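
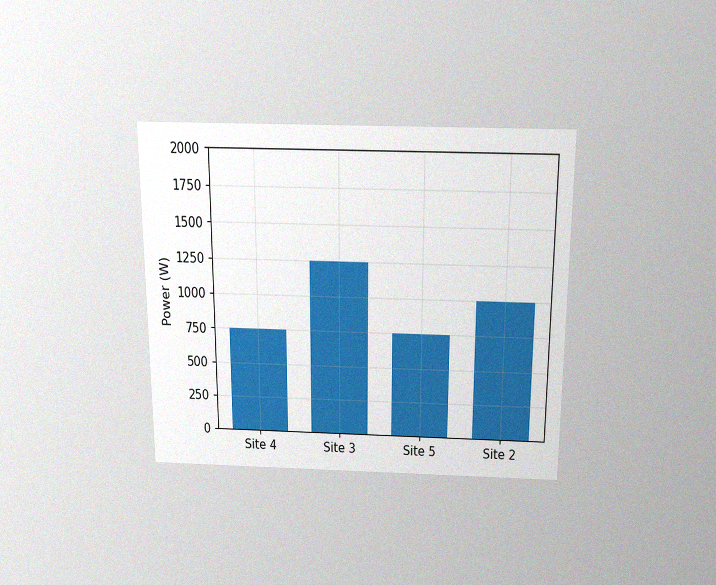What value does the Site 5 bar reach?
The chart is viewed slightly from above, with some photo noise. Reading along the chart's y-axis, the Site 5 bar reaches 750W.

750W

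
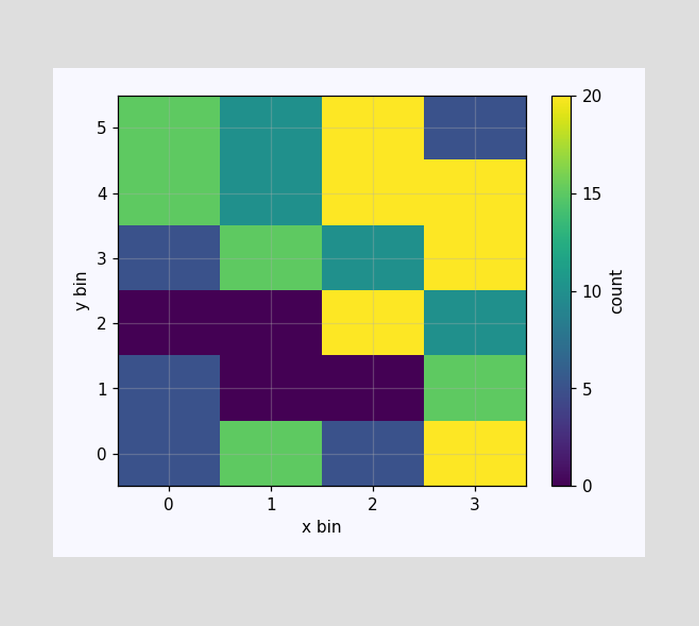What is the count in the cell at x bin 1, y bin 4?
10

Matching the cell (1, 4) against the colorbar gives 10.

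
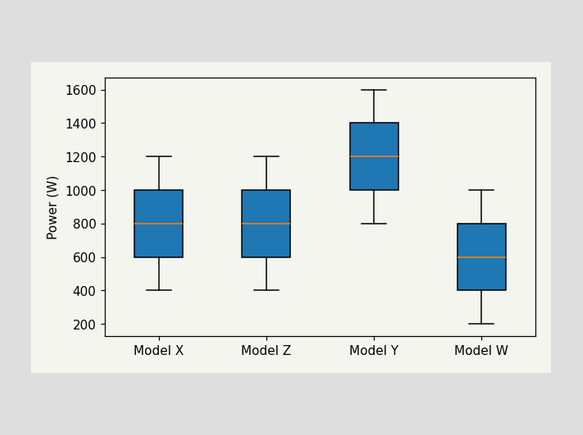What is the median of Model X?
800W

The median line in the Model X box sits at 800W.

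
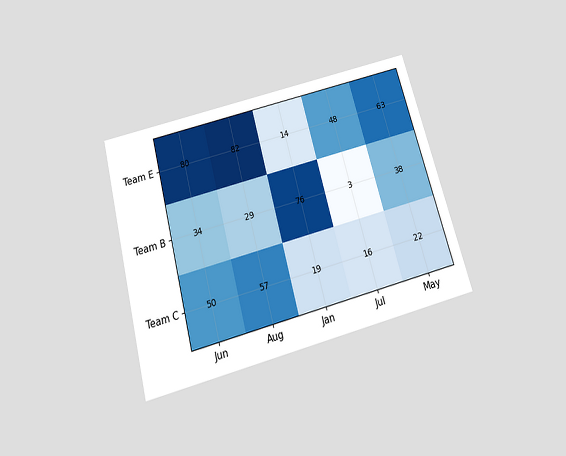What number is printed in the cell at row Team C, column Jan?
19

The chart is tilted about 15° counter-clockwise and viewed slightly from below. The (Team C, Jan) cell reads 19.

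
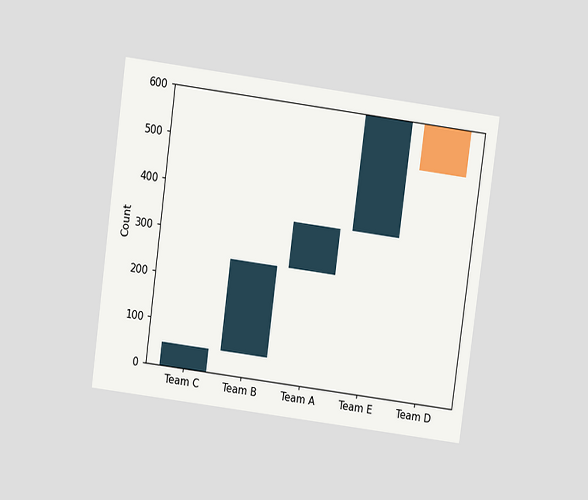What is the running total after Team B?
The chart is tilted about 8° clockwise and viewed at a slight angle. After Team B the running total reaches 250.

250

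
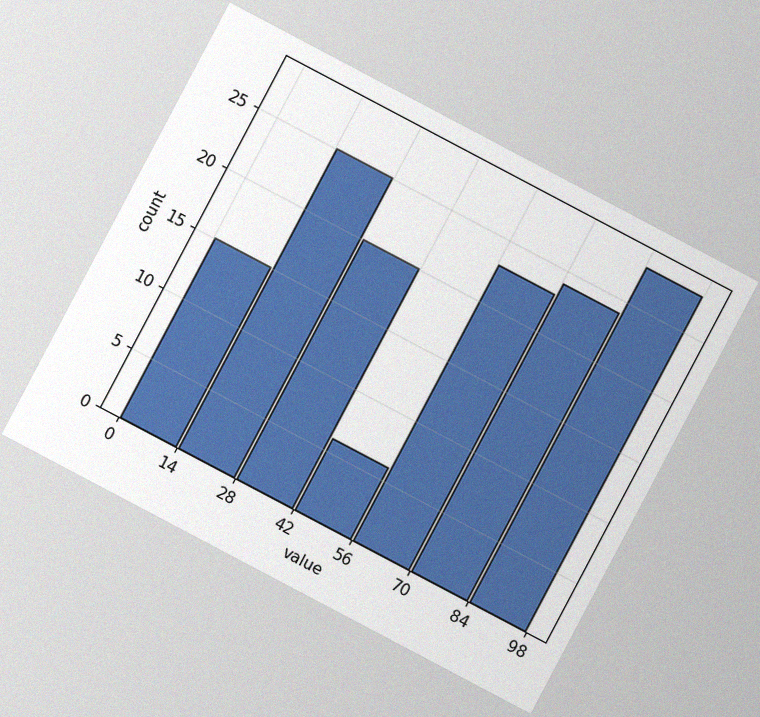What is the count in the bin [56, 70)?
The chart is tilted about 28° clockwise, with some photo noise. The [56, 70) bin has height 23.

23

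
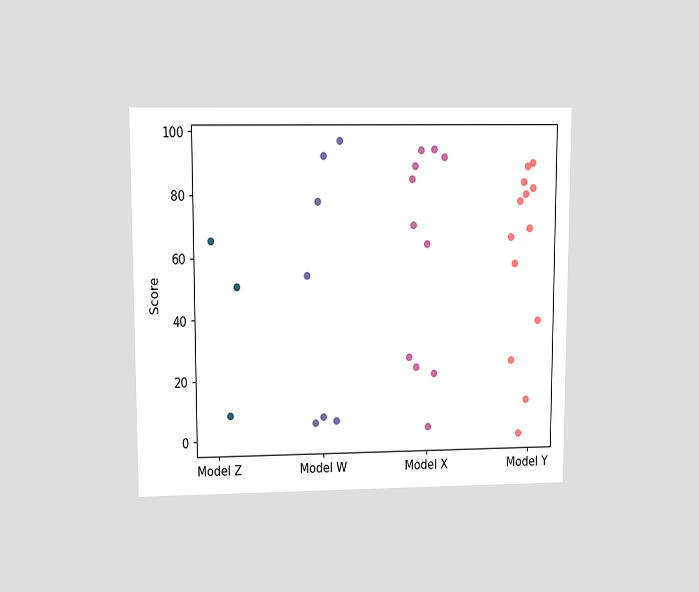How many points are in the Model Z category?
3

The chart is viewed at a slight angle. Counting the markers in the Model Z column gives 3.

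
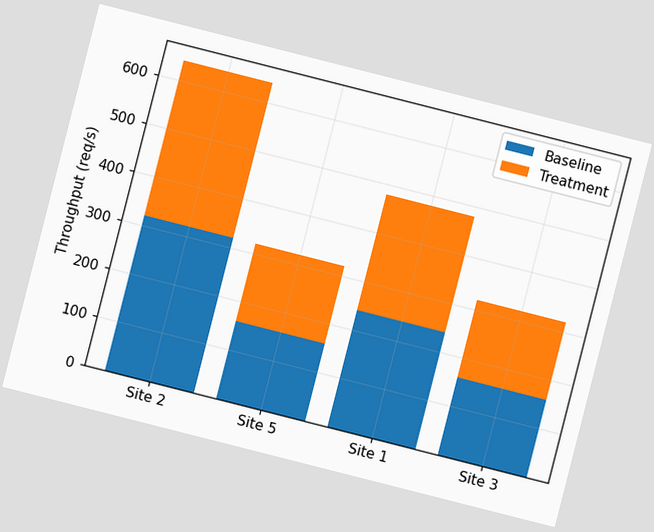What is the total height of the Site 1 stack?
480req/s

The chart is tilted about 14° clockwise. The Site 1 stack's top reaches 480req/s on the y-axis.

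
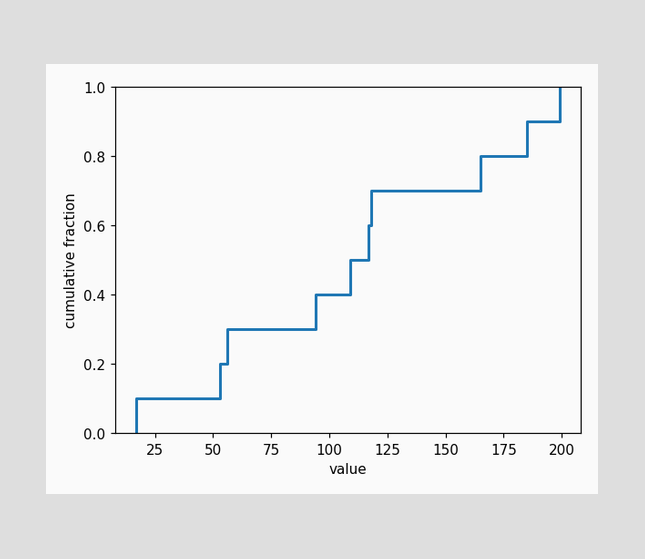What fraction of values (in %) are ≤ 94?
At x=94 the ECDF step is at 40%.

40%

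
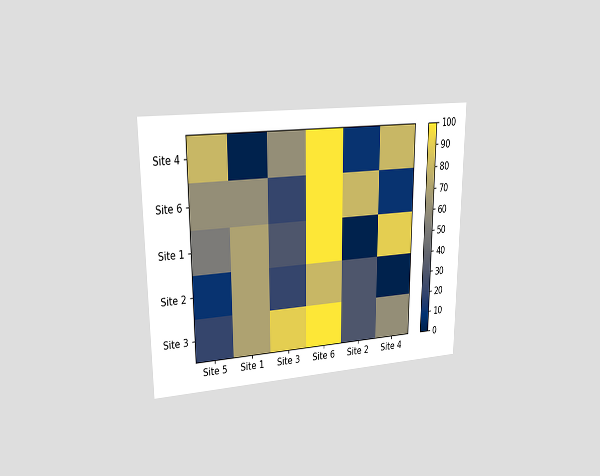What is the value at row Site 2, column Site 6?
The chart is viewed at a slight angle. Matching cell (Site 2, Site 6) against the colorbar gives 80.

80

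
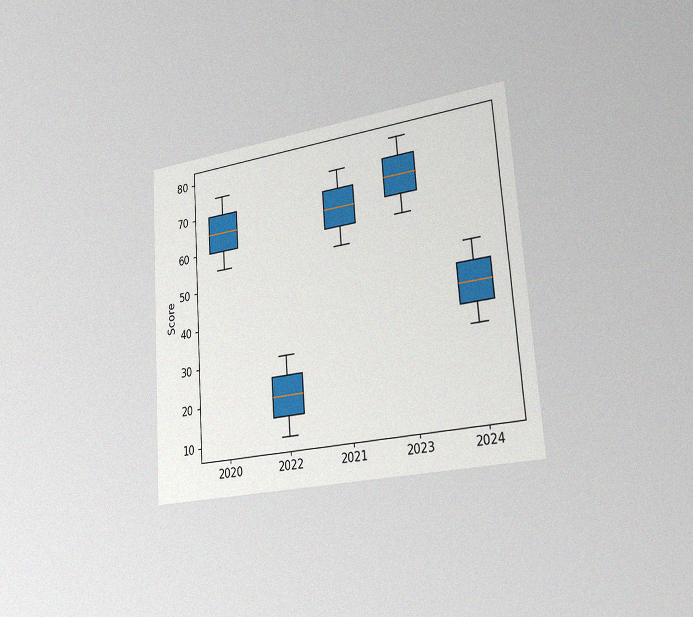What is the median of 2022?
20

The chart is tilted about 4° counter-clockwise and viewed slightly from the right, with some photo noise. The median line in the 2022 box sits at 20.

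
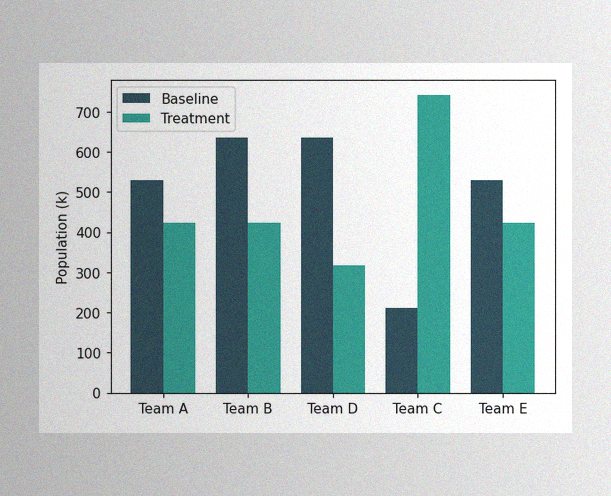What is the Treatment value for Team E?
The image has some photo noise and uneven lighting. The Treatment bar at Team E reaches 424k on the y-axis.

424k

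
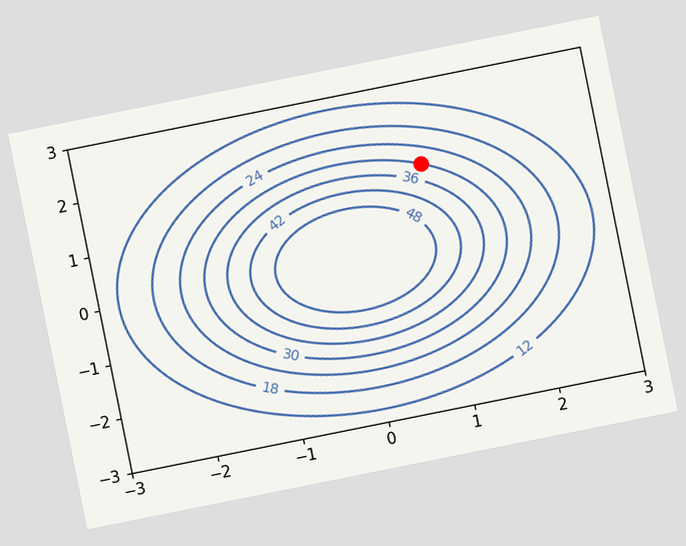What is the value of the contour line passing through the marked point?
The chart is tilted about 11° counter-clockwise. The marked point sits on the contour labelled 30.

30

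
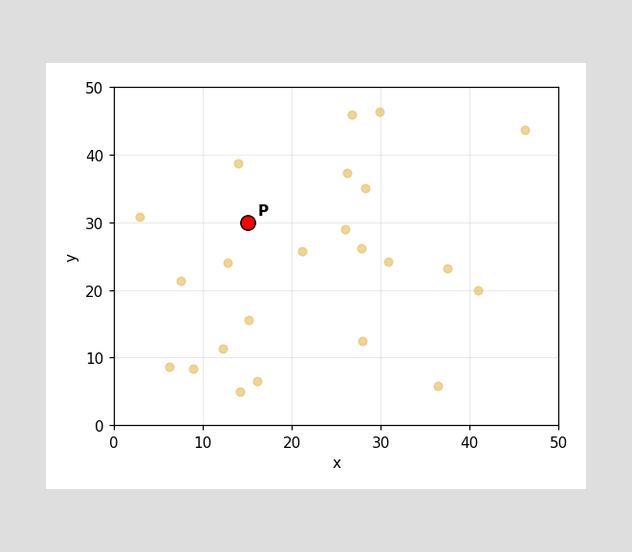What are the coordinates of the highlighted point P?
Following the gridlines from P to each axis, P sits at (15, 30).

(15, 30)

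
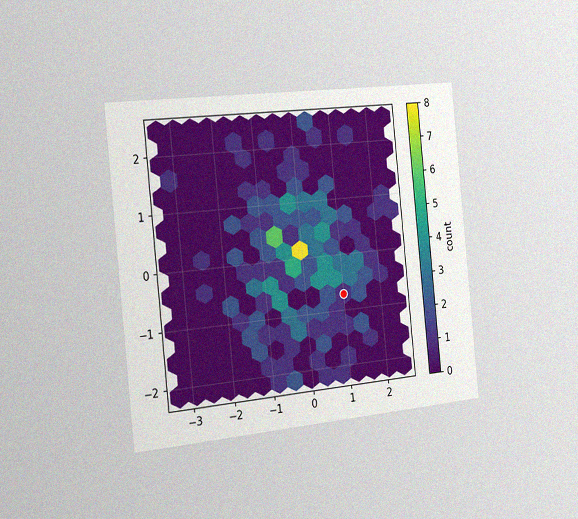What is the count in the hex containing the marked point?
1

The chart is tilted about 6° counter-clockwise and viewed slightly from the left, with some photo noise. The marked hex reads 1 on the colorbar.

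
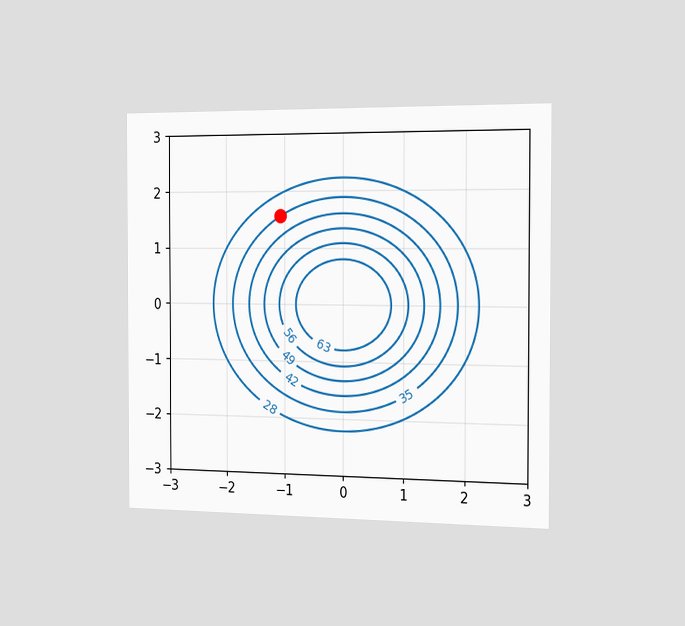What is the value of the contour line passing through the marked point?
The chart is viewed slightly from the right. The marked point sits on the contour labelled 35.

35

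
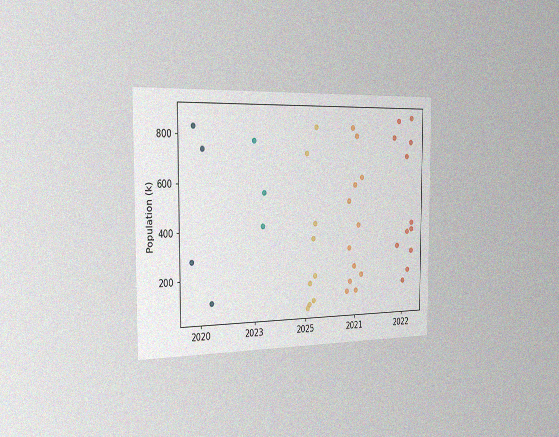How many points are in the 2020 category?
4

The chart is viewed slightly from the left, with some photo noise. Counting the markers in the 2020 column gives 4.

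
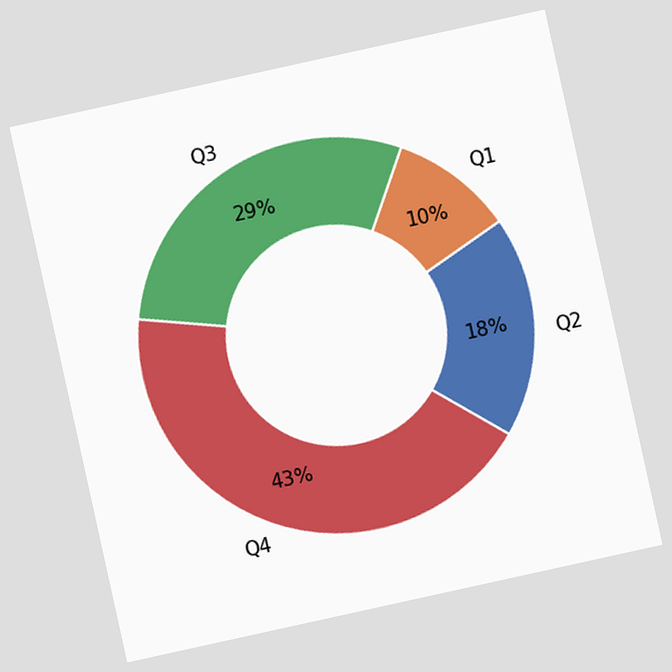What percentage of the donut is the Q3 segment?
The chart is tilted about 12° counter-clockwise. The Q3 segment takes up 29% of the ring.

29%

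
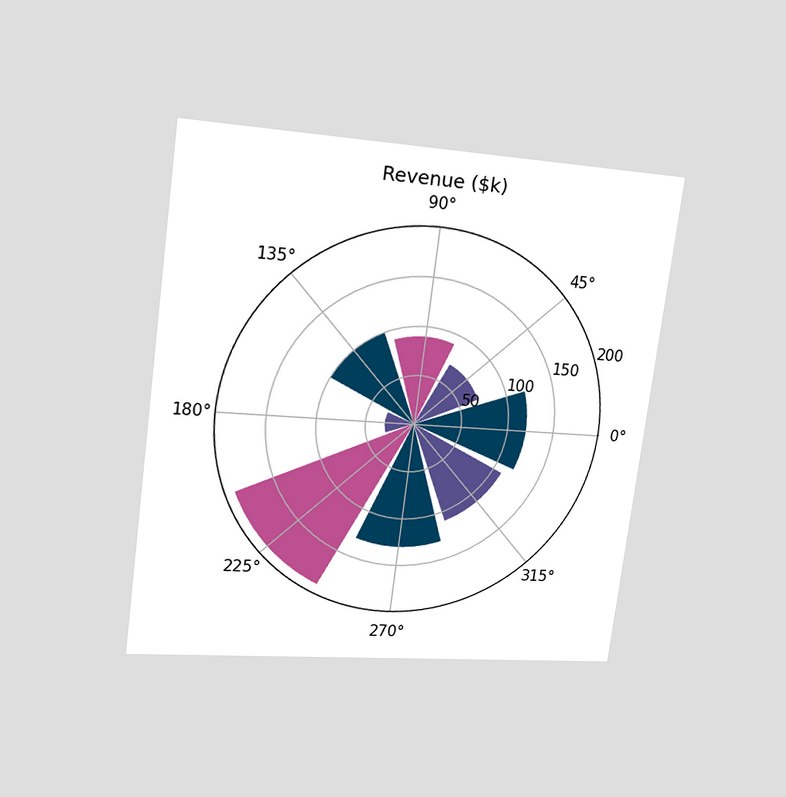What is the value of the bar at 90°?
The chart is tilted about 7° clockwise and viewed at a slight angle. The bar at 90° reaches $90k on the radial axis.

$90k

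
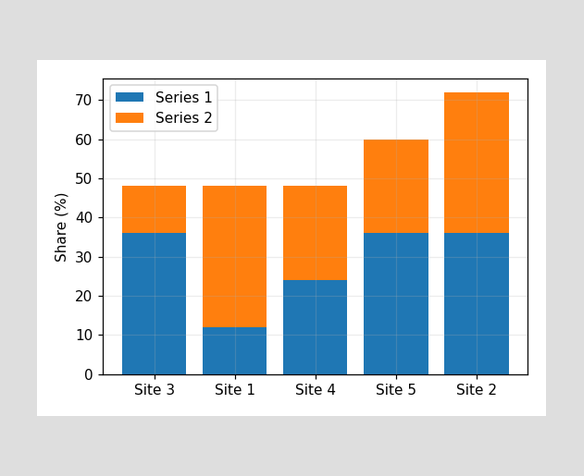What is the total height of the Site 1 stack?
The Site 1 stack's top reaches 48% on the y-axis.

48%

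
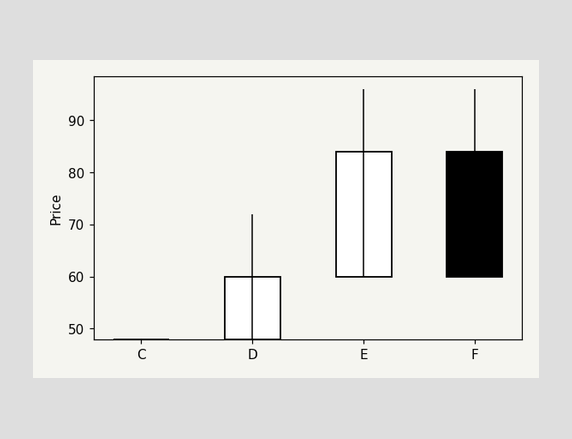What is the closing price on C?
The C candle closes at 48.

48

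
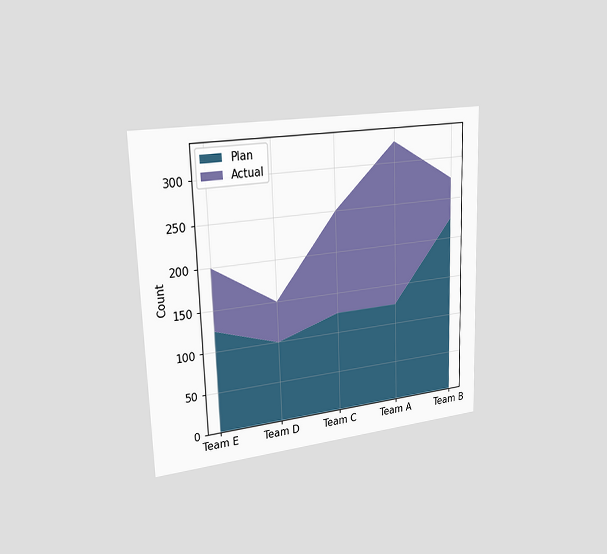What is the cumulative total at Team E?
The chart is viewed slightly from the left. The stacked total at Team E reaches 200.

200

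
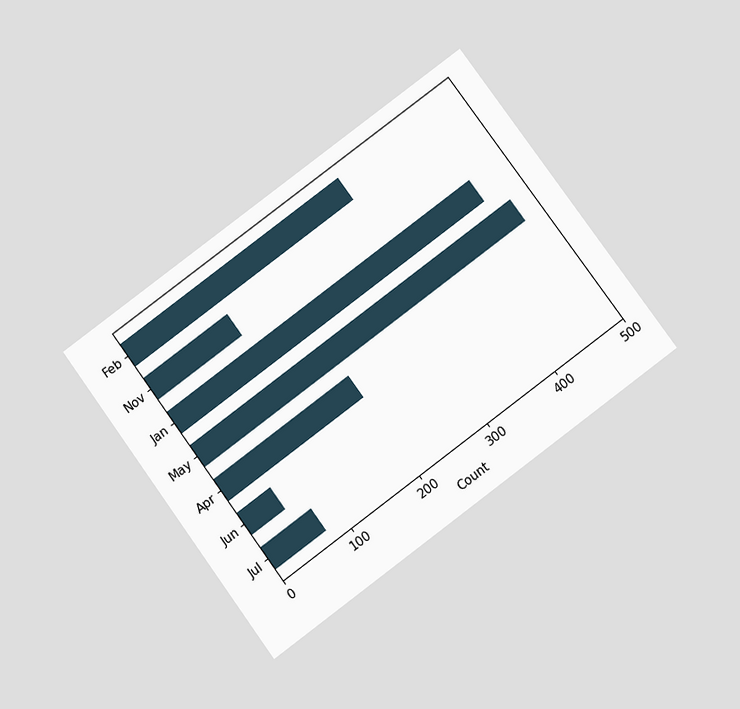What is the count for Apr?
200

The chart is tilted about 36° counter-clockwise and viewed at a slight angle. Reading along the chart's x-axis, the Apr bar reaches 200.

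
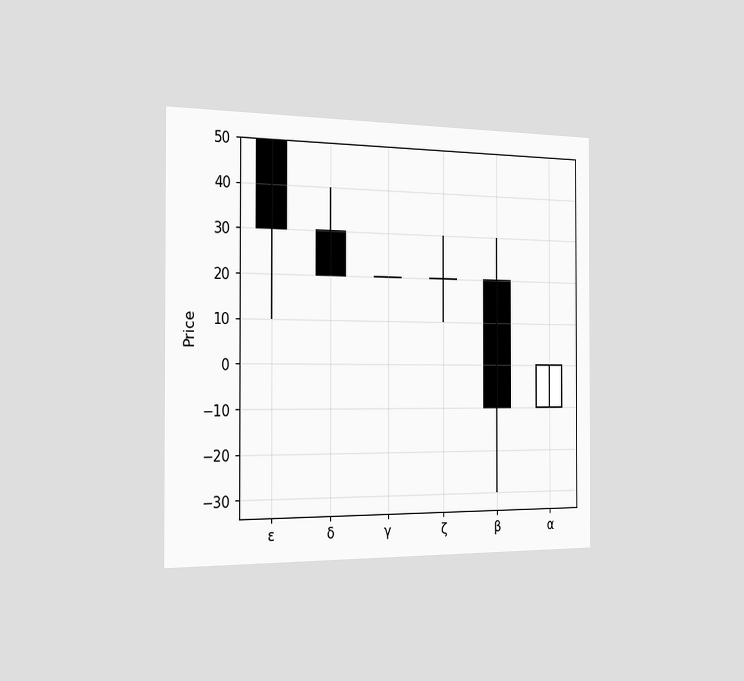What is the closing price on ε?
30

The chart is viewed slightly from the left. The ε candle closes at 30.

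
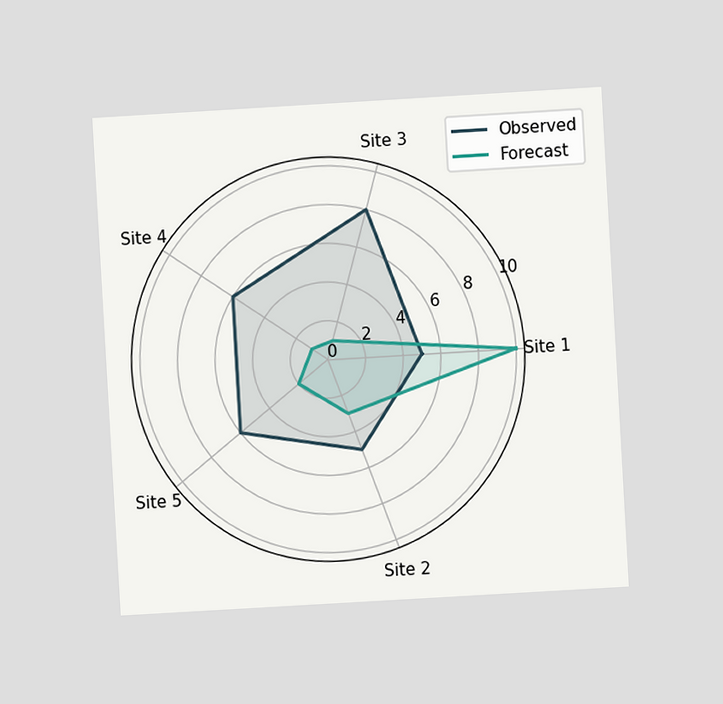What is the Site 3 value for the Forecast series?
1

The chart is tilted about 3° counter-clockwise and viewed at a slight angle. On the Site 3 axis, Forecast reaches 1.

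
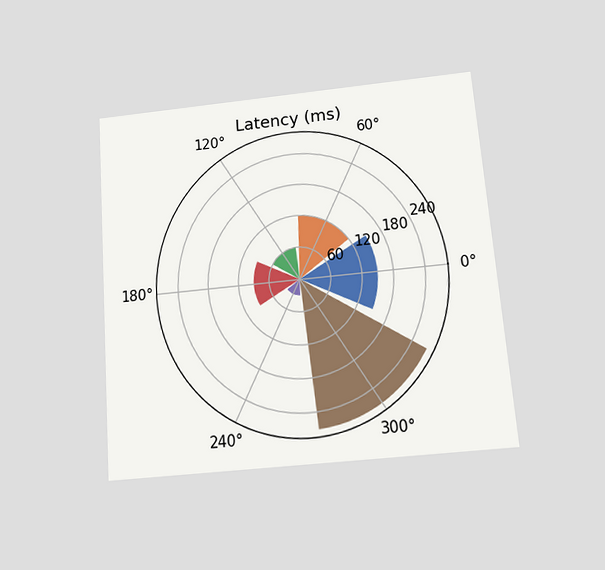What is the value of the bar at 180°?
The chart is tilted about 5° counter-clockwise and viewed slightly from below. The bar at 180° reaches 90ms on the radial axis.

90ms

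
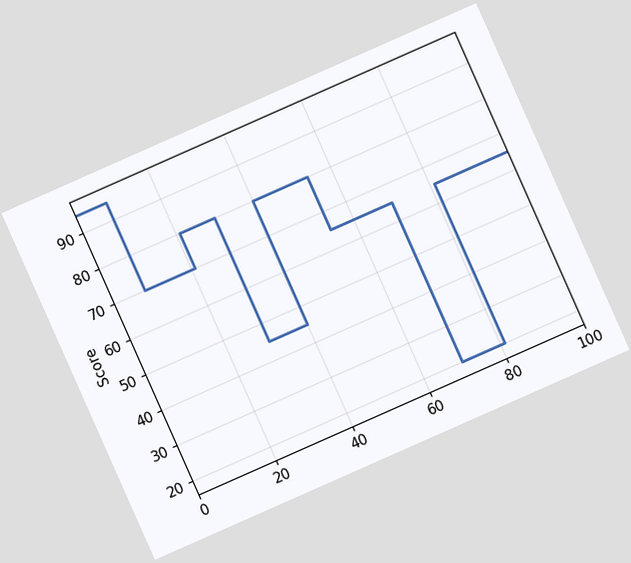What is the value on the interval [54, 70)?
The chart is tilted about 24° counter-clockwise. On [54, 70) the step sits at 65.

65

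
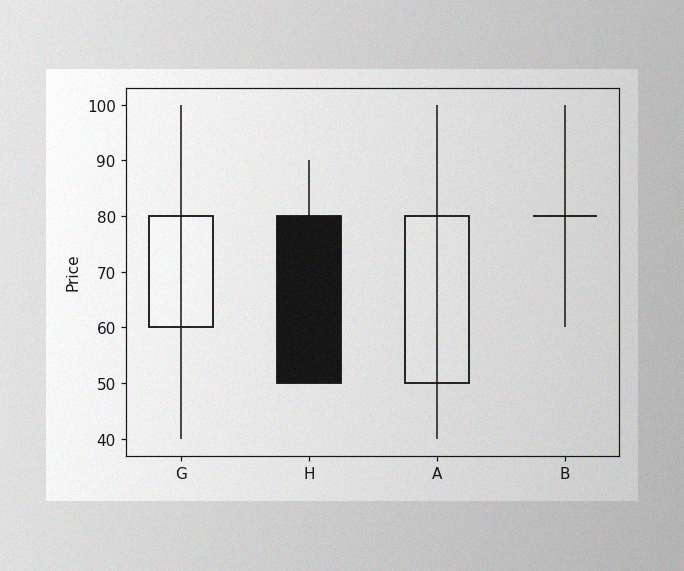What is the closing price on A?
80

The image has some photo noise and uneven lighting. The A candle closes at 80.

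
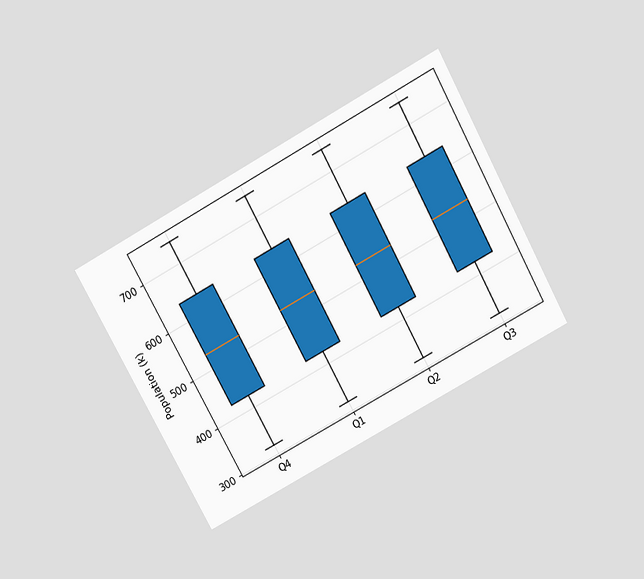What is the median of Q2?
The chart is tilted about 29° counter-clockwise and viewed slightly from above. The median line in the Q2 box sits at 530k.

530k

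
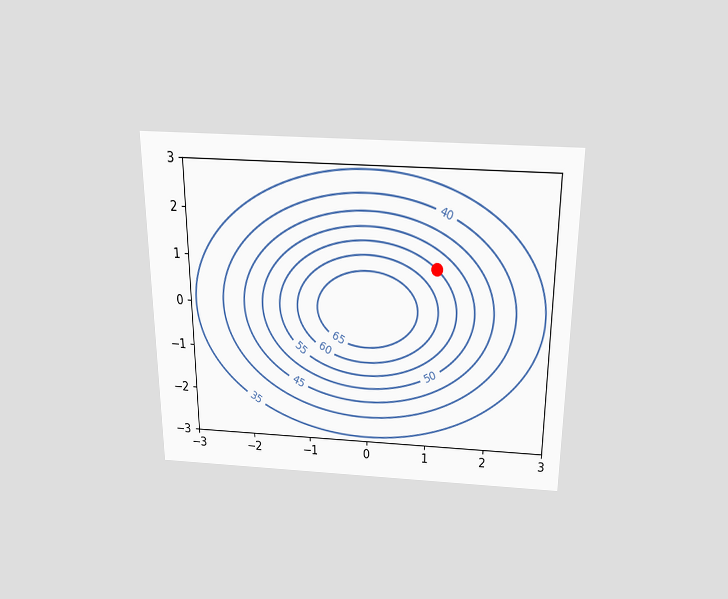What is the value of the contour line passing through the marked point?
The chart is viewed slightly from above. The marked point sits on the contour labelled 55.

55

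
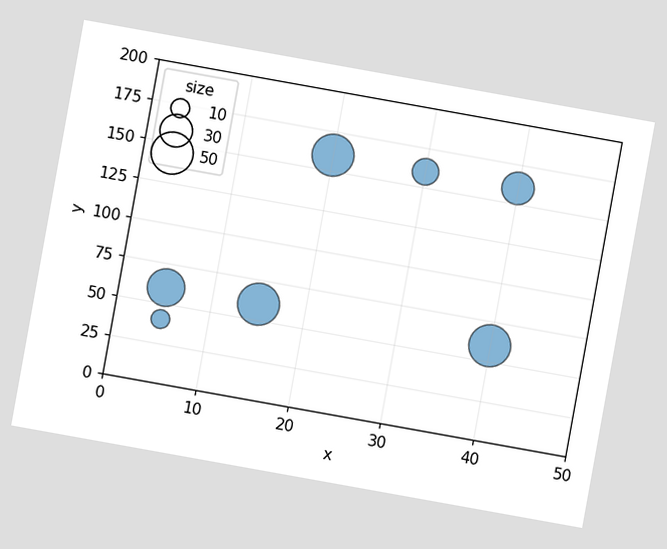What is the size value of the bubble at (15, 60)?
The chart is tilted about 10° clockwise. Matching the bubble at (15, 60) against the size legend gives 50.

50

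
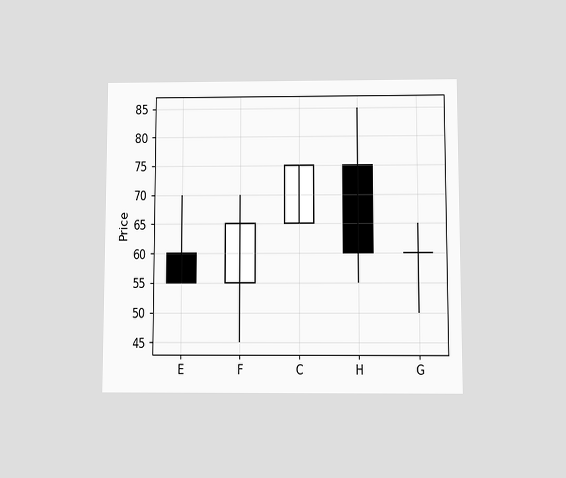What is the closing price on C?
The chart is viewed slightly from below. The C candle closes at 75.

75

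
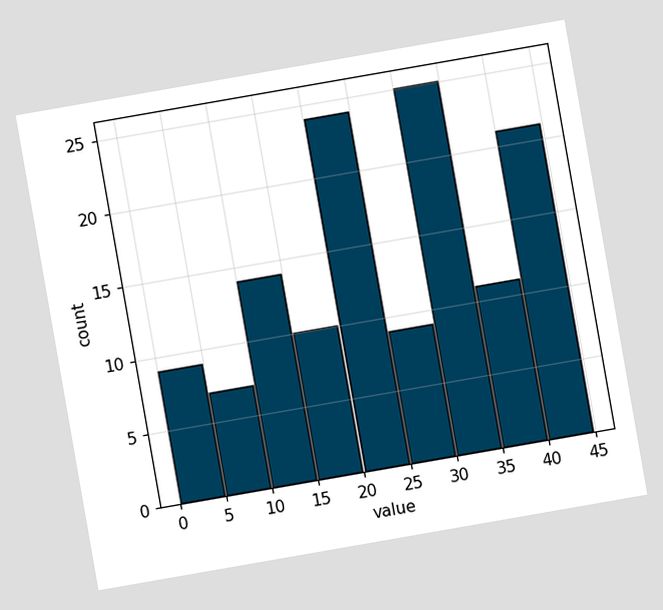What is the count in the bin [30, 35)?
The chart is tilted about 10° counter-clockwise. The [30, 35) bin has height 25.

25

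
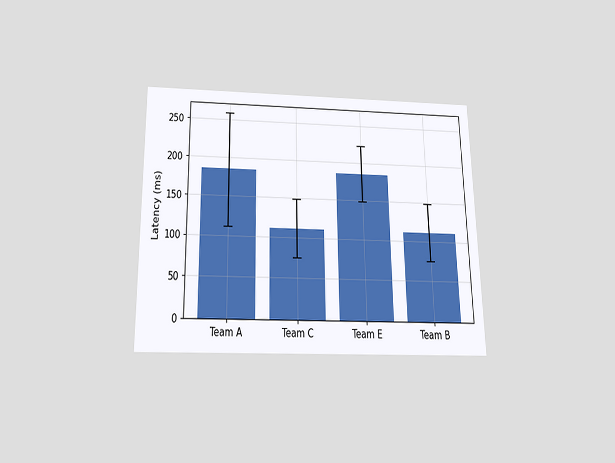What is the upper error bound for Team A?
259ms

The chart is viewed slightly from below. The Team A bar's upper whisker reaches 259ms.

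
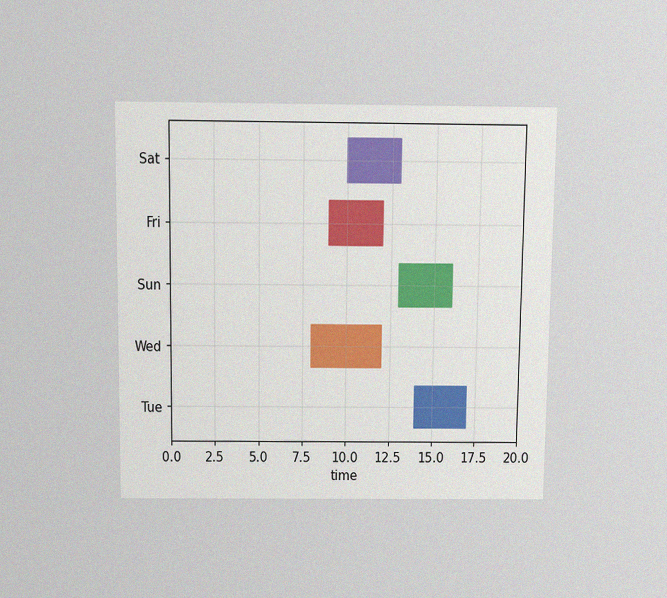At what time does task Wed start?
The chart is viewed slightly from above, with some photo noise. The Wed bar begins at t=8.

8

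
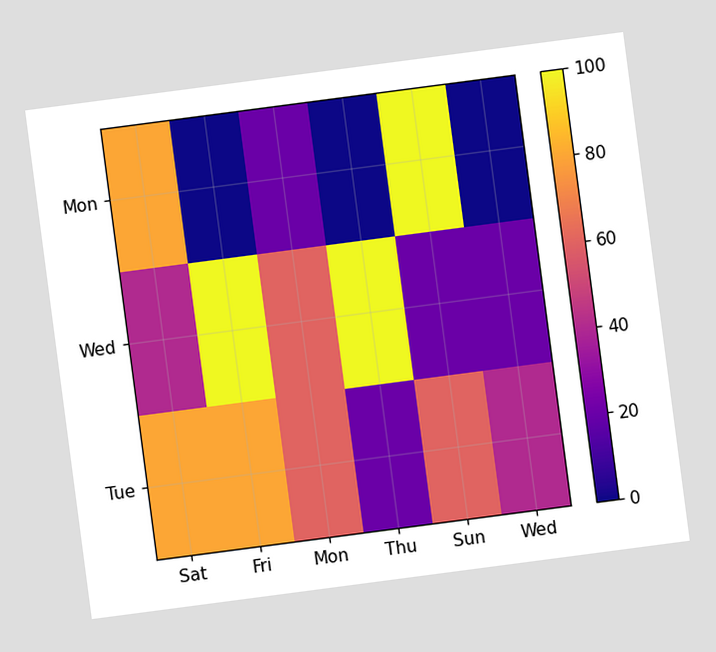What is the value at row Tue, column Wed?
40

The chart is tilted about 7° counter-clockwise. Matching cell (Tue, Wed) against the colorbar gives 40.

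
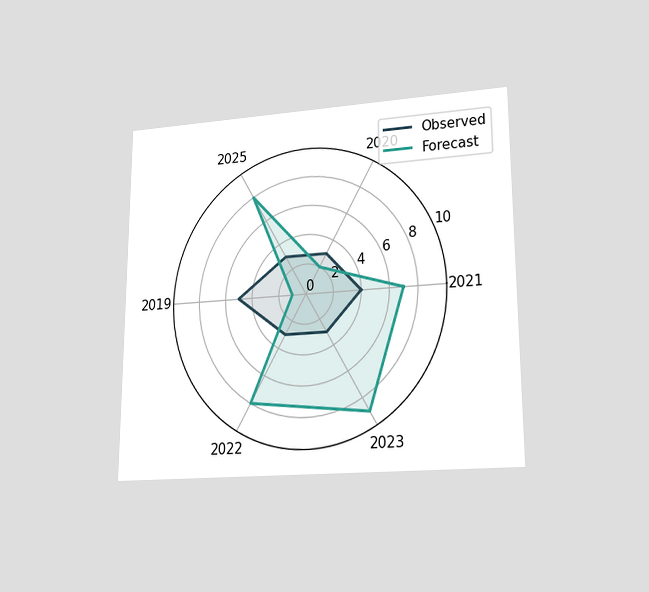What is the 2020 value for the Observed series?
The chart is viewed at a slight angle. On the 2020 axis, Observed reaches 3.

3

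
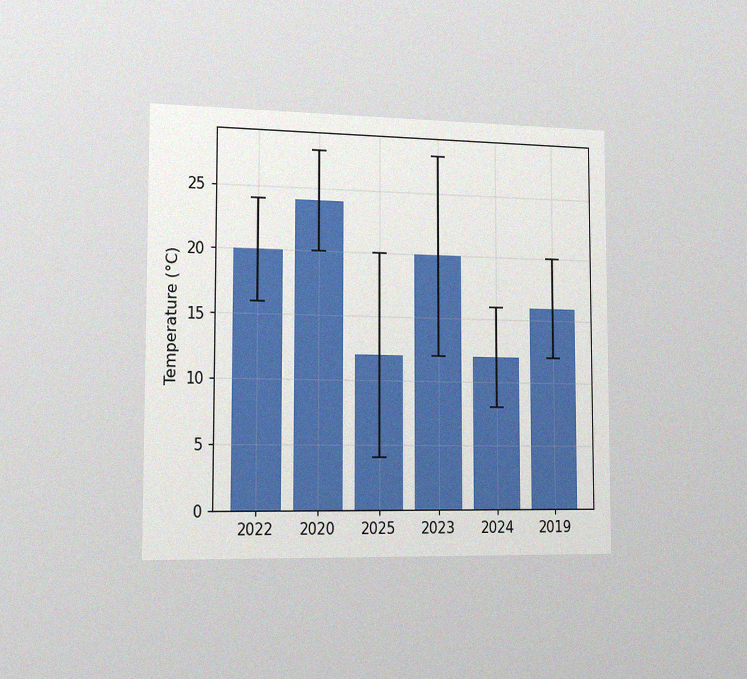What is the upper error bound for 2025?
The chart is viewed slightly from the left, with some photo noise. The 2025 bar's upper whisker reaches 20°C.

20°C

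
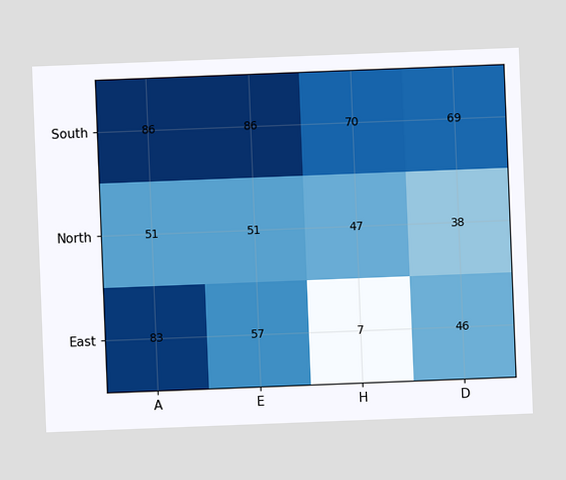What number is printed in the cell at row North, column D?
The chart is tilted about 2° counter-clockwise. The (North, D) cell reads 38.

38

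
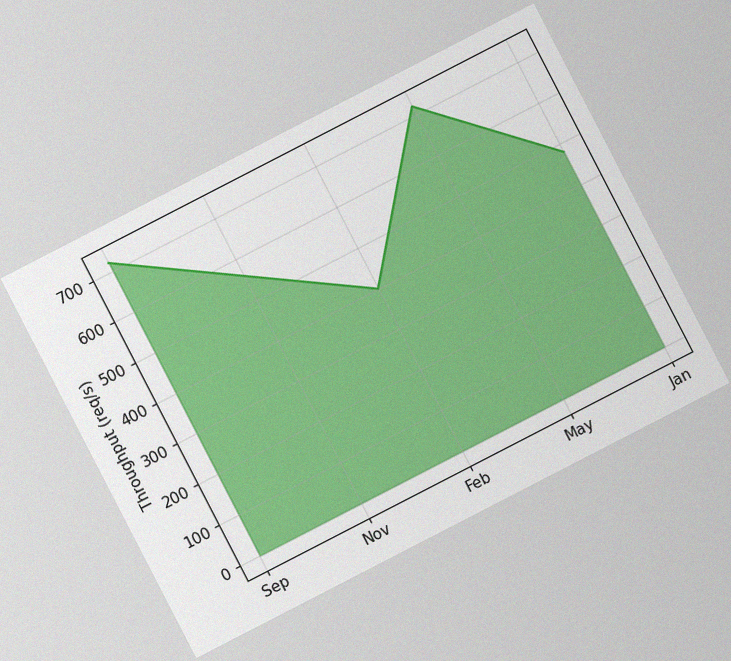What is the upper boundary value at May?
The chart is tilted about 27° counter-clockwise, with some photo noise. At May the upper boundary is at 720req/s.

720req/s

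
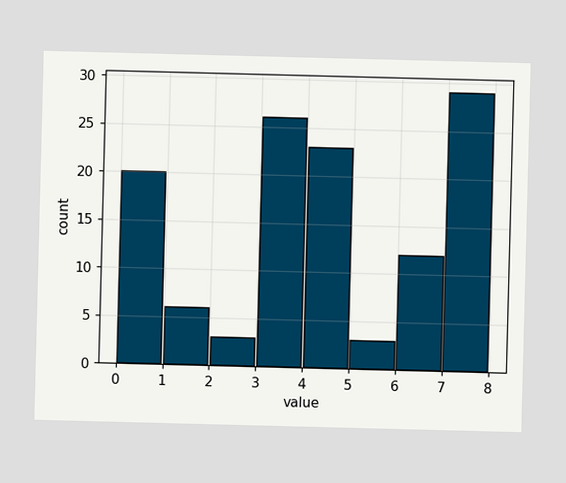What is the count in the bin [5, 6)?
The [5, 6) bin has height 3.

3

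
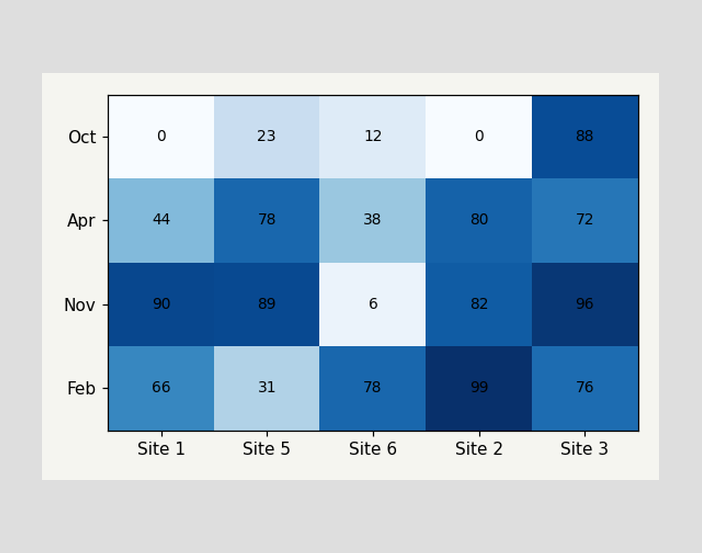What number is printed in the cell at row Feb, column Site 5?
The (Feb, Site 5) cell reads 31.

31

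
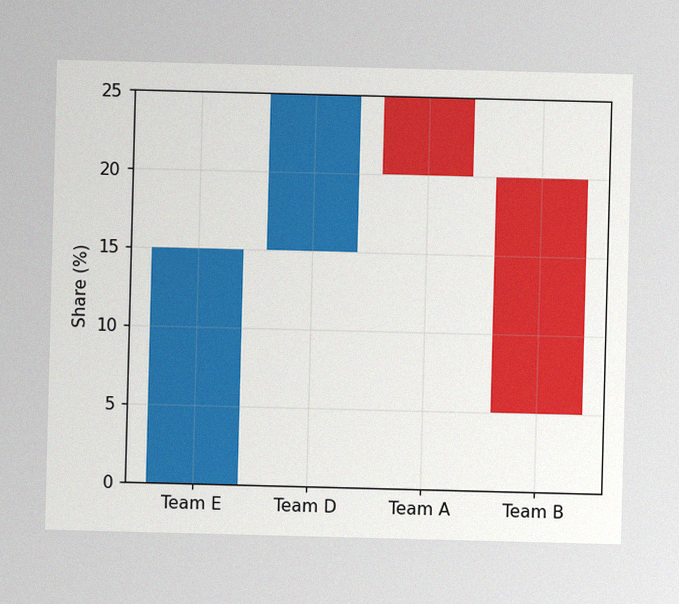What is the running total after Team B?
5%

The image has some photo noise and uneven lighting. After Team B the running total reaches 5%.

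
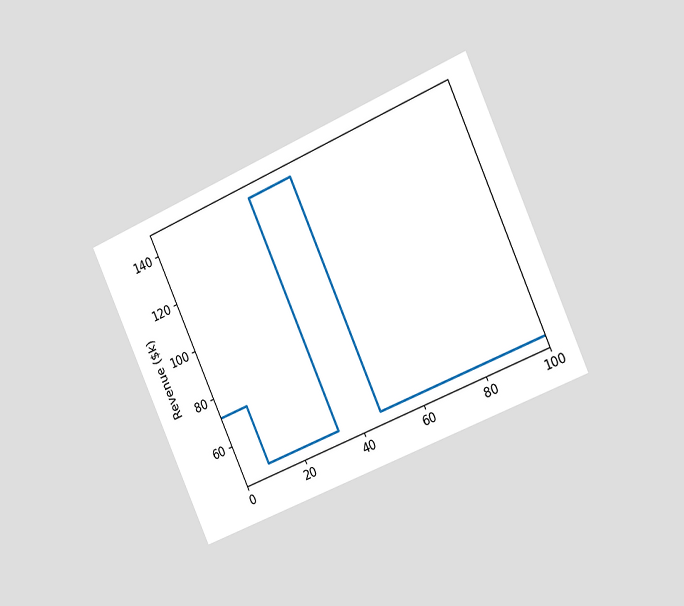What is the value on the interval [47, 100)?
$48k

The chart is tilted about 24° counter-clockwise and viewed slightly from the right. On [47, 100) the step sits at $48k.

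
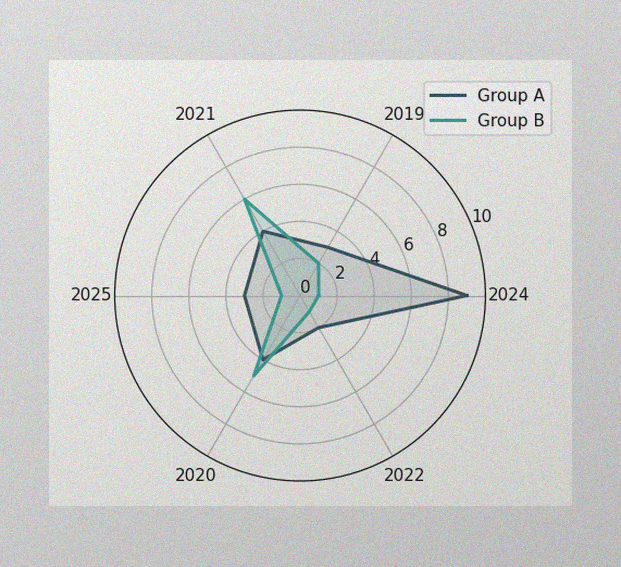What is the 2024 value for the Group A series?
The image has some photo noise and uneven lighting. On the 2024 axis, Group A reaches 9.

9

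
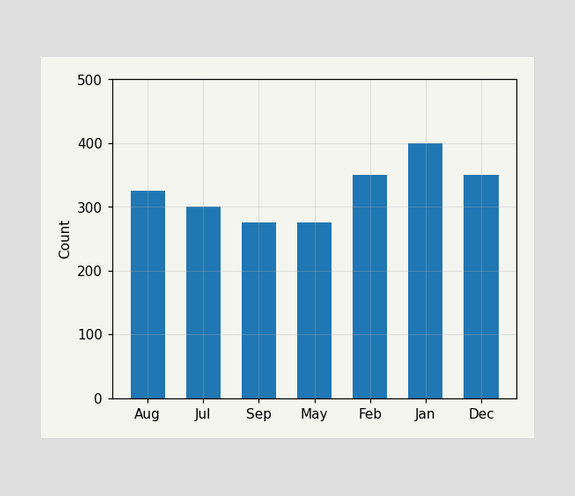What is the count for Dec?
350

Reading along the chart's y-axis, the Dec bar reaches 350.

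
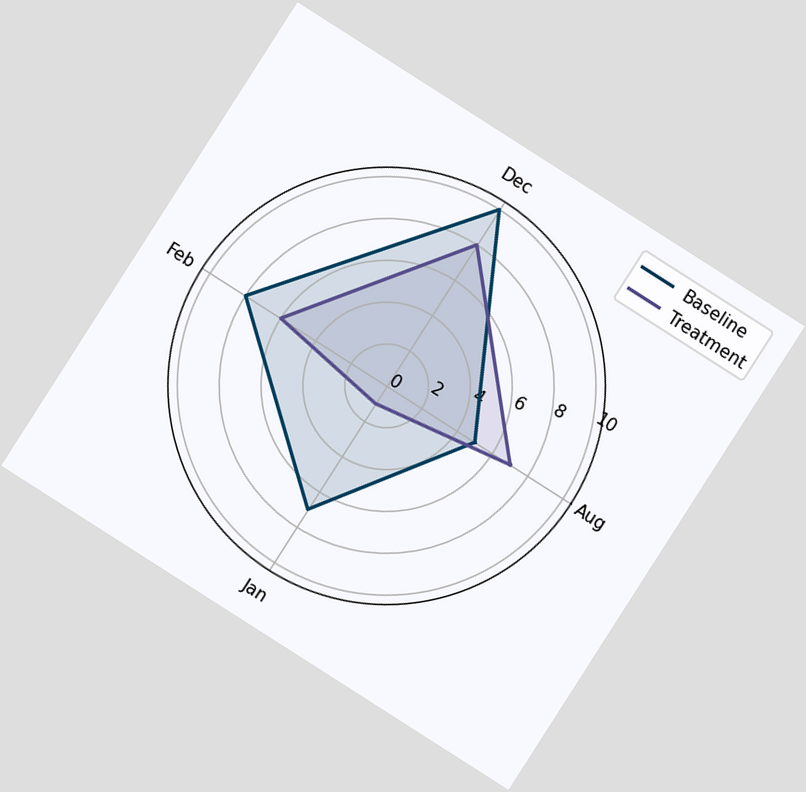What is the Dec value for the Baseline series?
The chart is tilted about 33° clockwise. On the Dec axis, Baseline reaches 10.

10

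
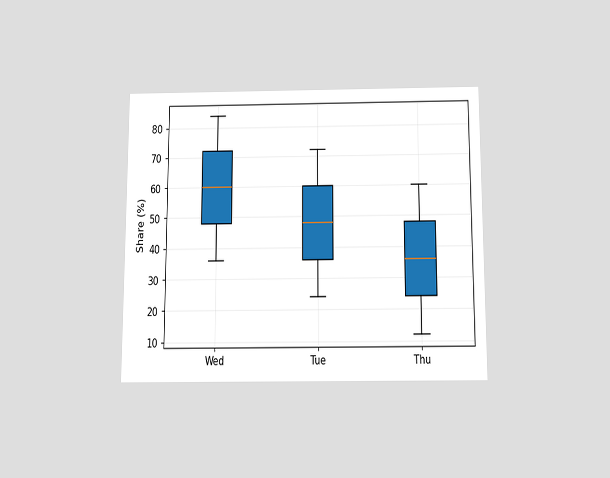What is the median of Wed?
The chart is viewed slightly from below. The median line in the Wed box sits at 60%.

60%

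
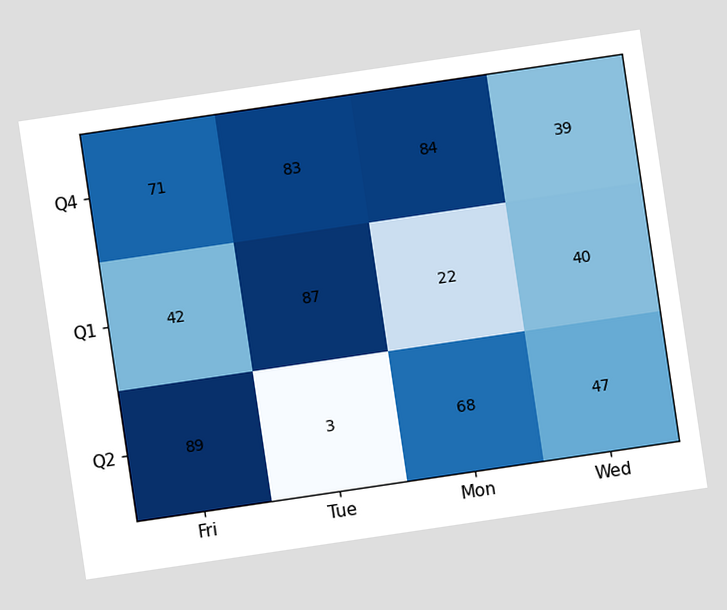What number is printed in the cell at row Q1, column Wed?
40

The chart is tilted about 8° counter-clockwise. The (Q1, Wed) cell reads 40.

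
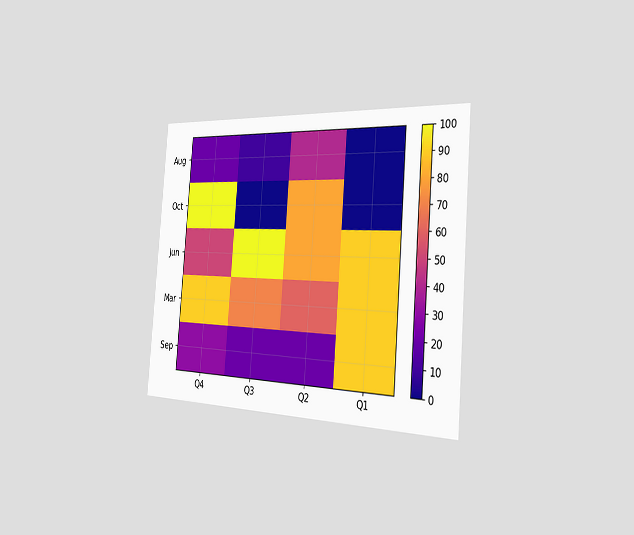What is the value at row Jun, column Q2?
80

The chart is tilted about 5° clockwise and viewed slightly from the right. Matching cell (Jun, Q2) against the colorbar gives 80.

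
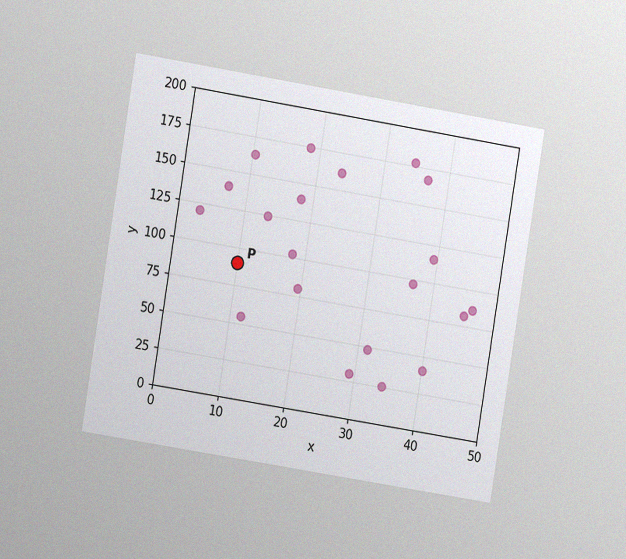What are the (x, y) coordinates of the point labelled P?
The chart is tilted about 9° clockwise and viewed at a slight angle, with some photo noise. Following the gridlines from P to each axis, P sits at (10, 90).

(10, 90)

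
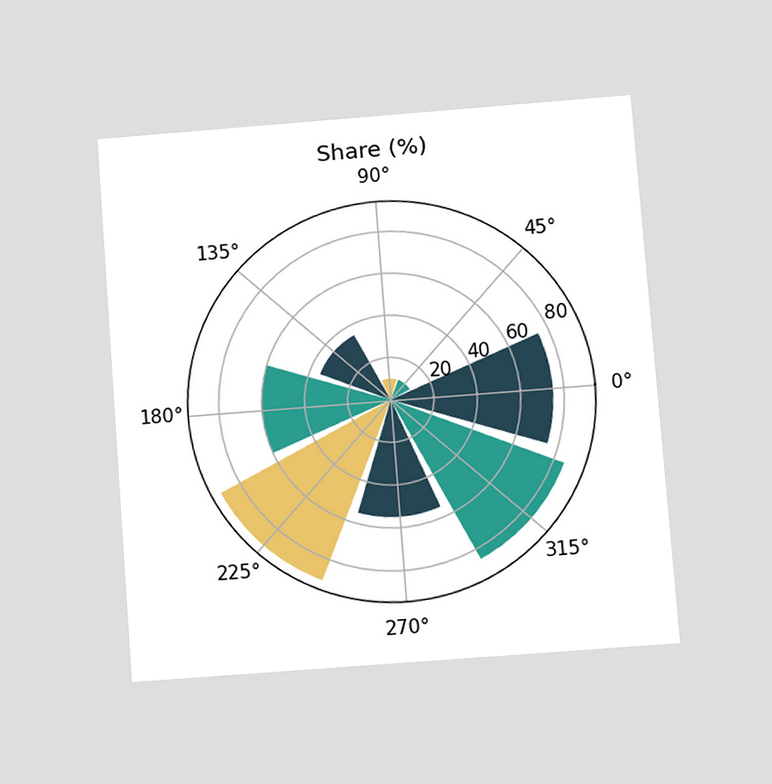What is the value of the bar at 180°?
60%

The chart is tilted about 4° counter-clockwise and viewed at a slight angle. The bar at 180° reaches 60% on the radial axis.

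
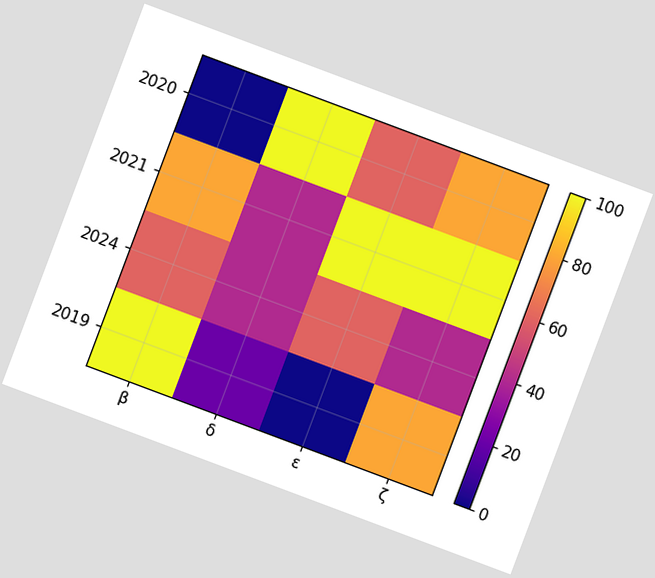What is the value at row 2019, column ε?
The chart is tilted about 21° clockwise. Matching cell (2019, ε) against the colorbar gives 0.

0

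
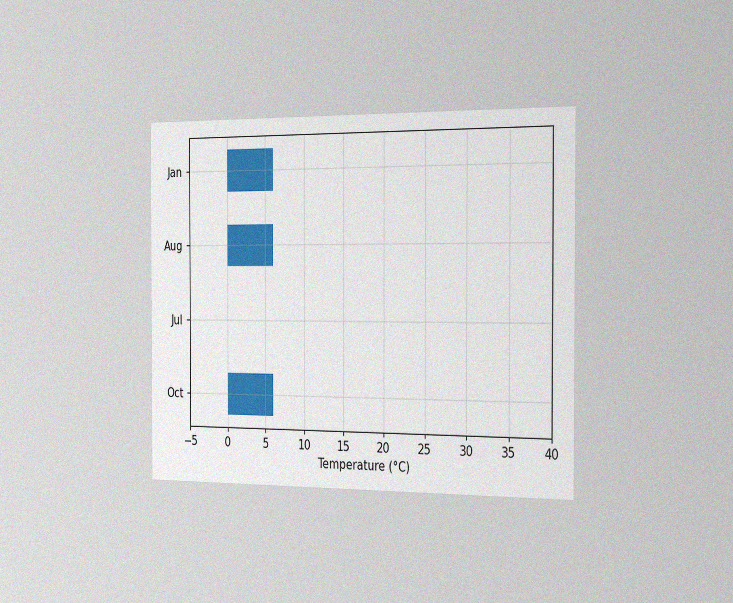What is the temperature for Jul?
0°C

The chart is viewed slightly from the right, with some photo noise. Reading along the chart's x-axis, the Jul bar reaches 0°C.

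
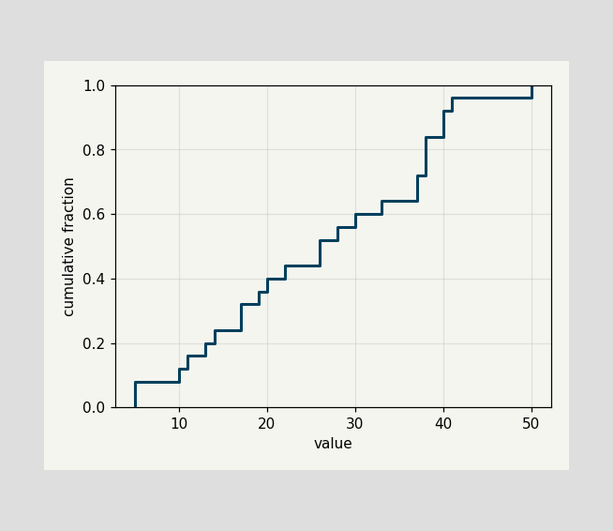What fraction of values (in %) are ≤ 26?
At x=26 the ECDF step is at 52%.

52%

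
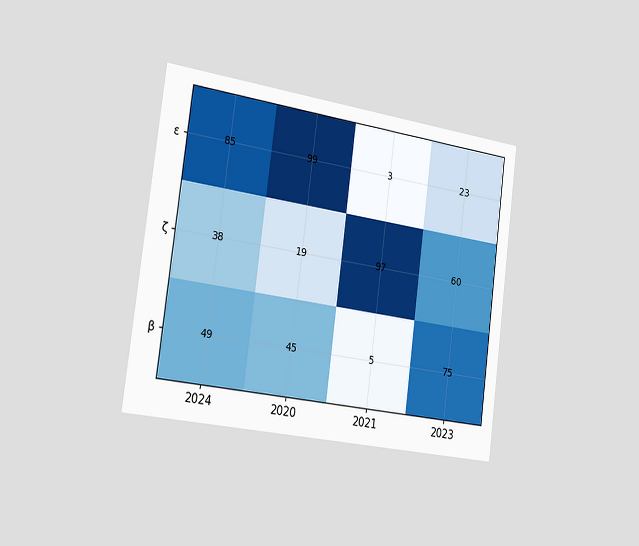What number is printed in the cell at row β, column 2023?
The chart is tilted about 7° clockwise and viewed slightly from the left. The (β, 2023) cell reads 75.

75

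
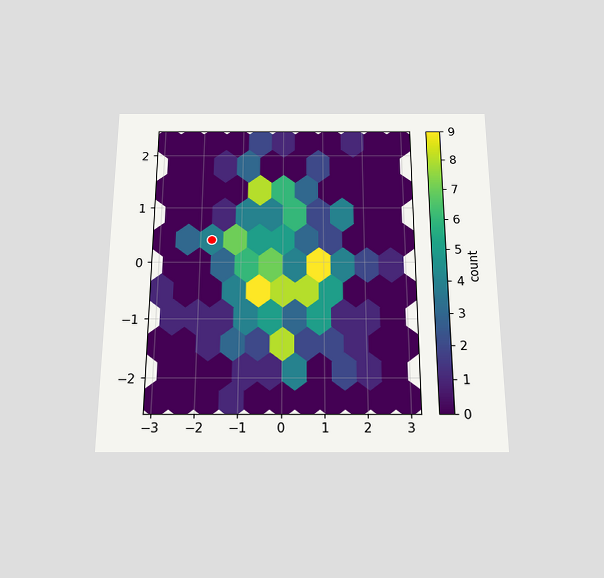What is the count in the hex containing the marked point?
4

The chart is viewed slightly from below. The marked hex reads 4 on the colorbar.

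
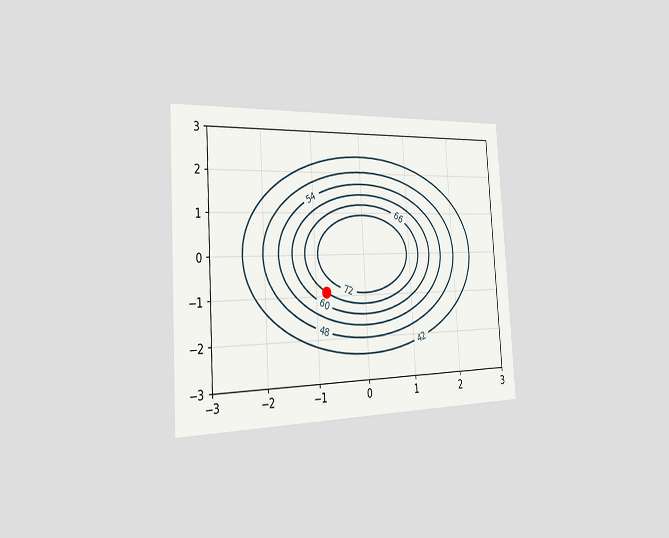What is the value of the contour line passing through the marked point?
The chart is tilted about 4° counter-clockwise and viewed slightly from the left. The marked point sits on the contour labelled 66.

66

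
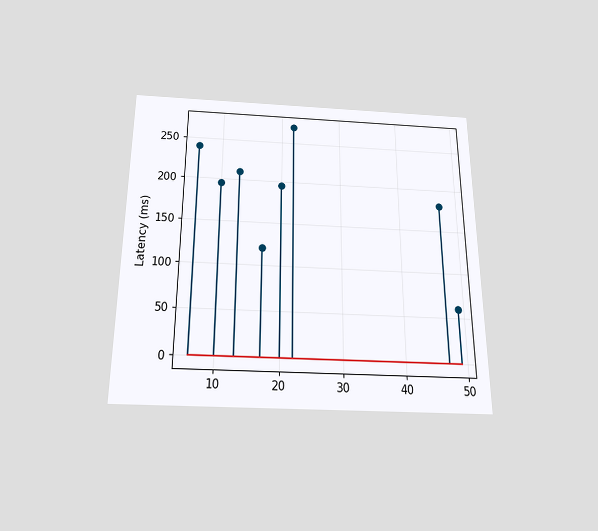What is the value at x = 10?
The chart is viewed slightly from below. The stem at x=10 reaches 195ms.

195ms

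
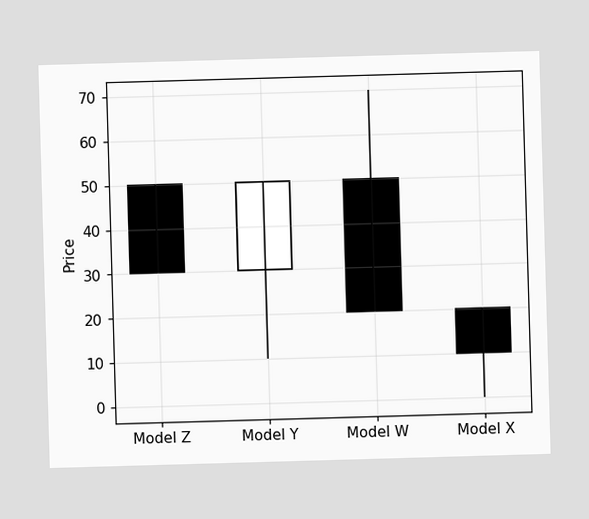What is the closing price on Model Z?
The Model Z candle closes at 30.

30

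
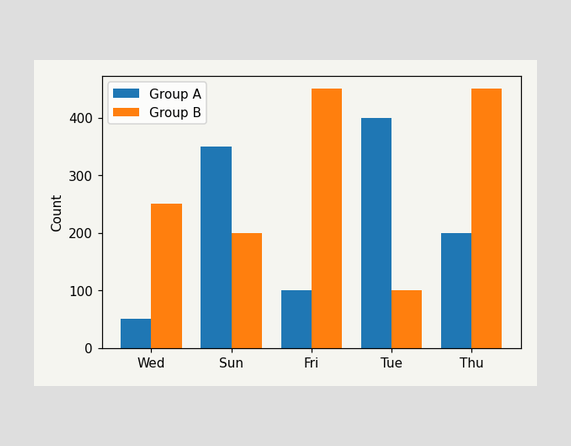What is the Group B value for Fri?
The Group B bar at Fri reaches 450 on the y-axis.

450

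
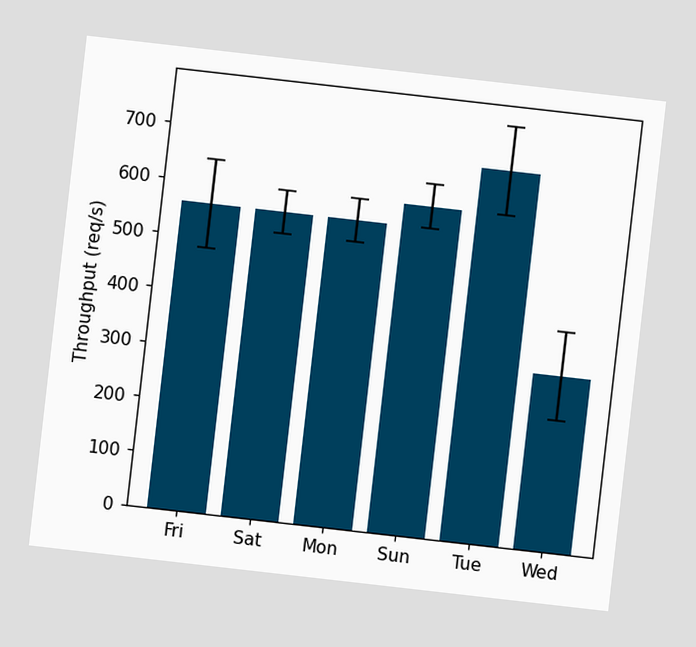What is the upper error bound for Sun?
The chart is tilted about 6° clockwise. The Sun bar's upper whisker reaches 640req/s.

640req/s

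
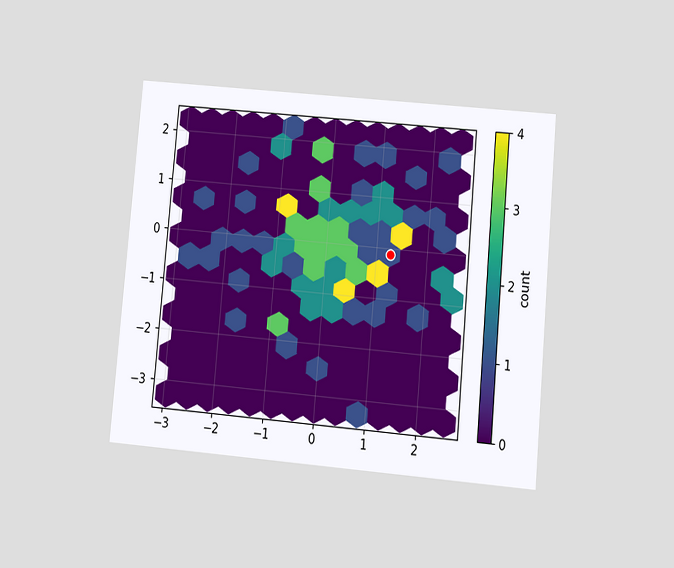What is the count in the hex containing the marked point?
1

The chart is tilted about 5° clockwise and viewed at a slight angle. The marked hex reads 1 on the colorbar.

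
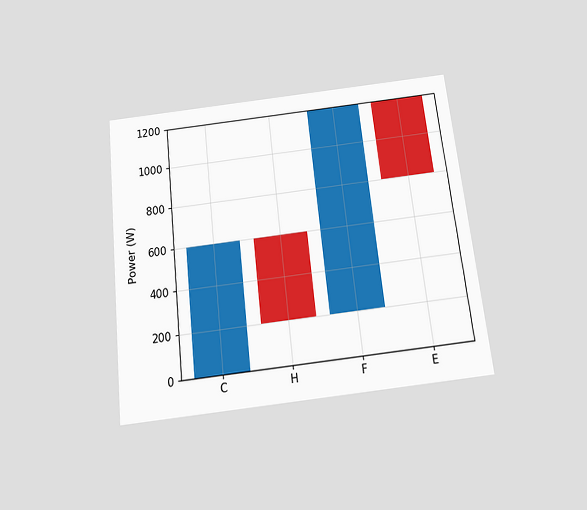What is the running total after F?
1200W

The chart is tilted about 6° counter-clockwise and viewed slightly from below. After F the running total reaches 1200W.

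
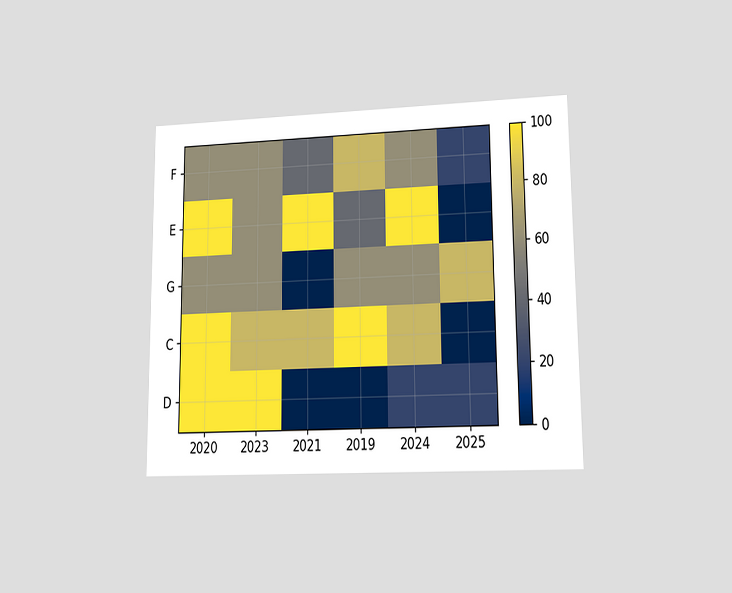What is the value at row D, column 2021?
0

The chart is viewed at a slight angle. Matching cell (D, 2021) against the colorbar gives 0.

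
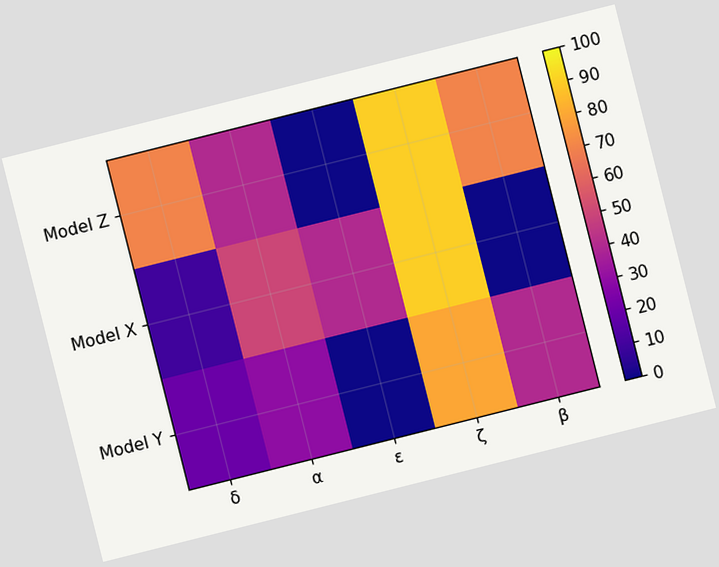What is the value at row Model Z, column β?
The chart is tilted about 14° counter-clockwise. Matching cell (Model Z, β) against the colorbar gives 70.

70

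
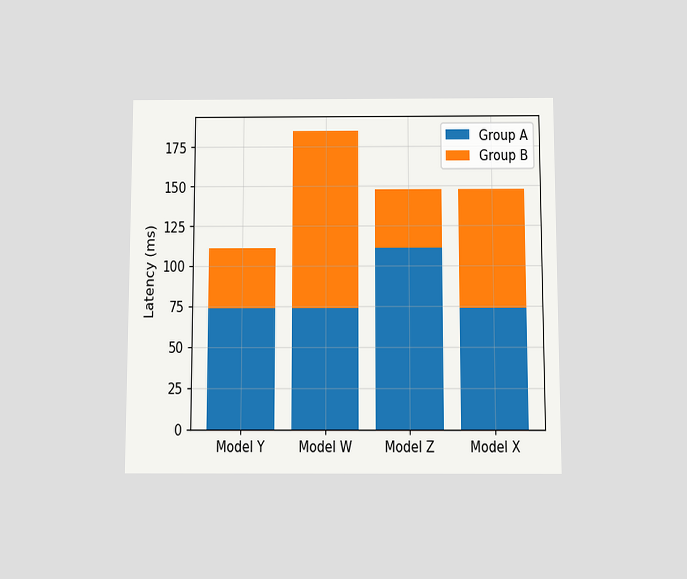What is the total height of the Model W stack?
The chart is viewed slightly from below. The Model W stack's top reaches 185ms on the y-axis.

185ms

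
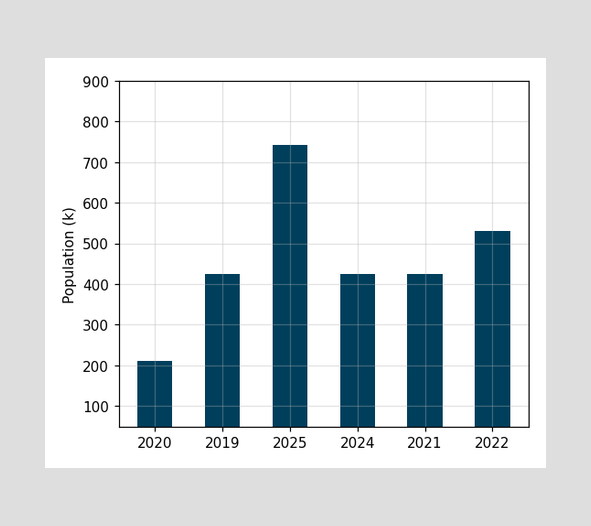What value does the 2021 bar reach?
Reading along the chart's y-axis, the 2021 bar reaches 424k.

424k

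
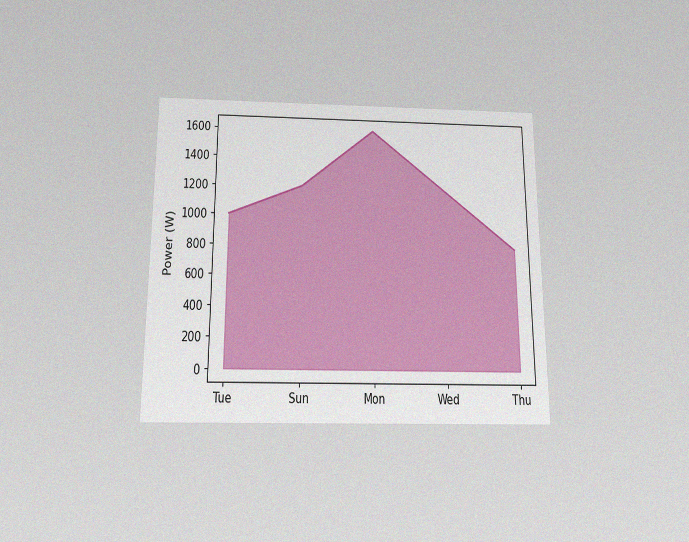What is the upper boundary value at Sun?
The chart is viewed slightly from below, with some photo noise. At Sun the upper boundary is at 1200W.

1200W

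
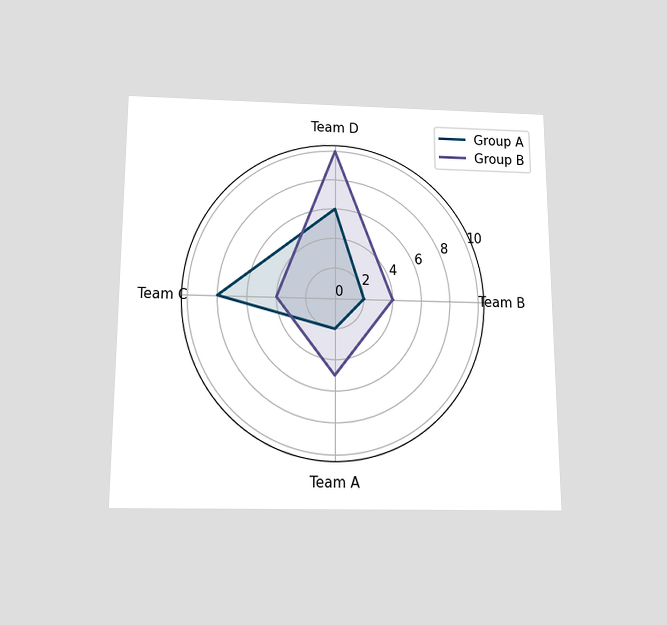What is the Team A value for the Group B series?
5

The chart is viewed slightly from below. On the Team A axis, Group B reaches 5.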